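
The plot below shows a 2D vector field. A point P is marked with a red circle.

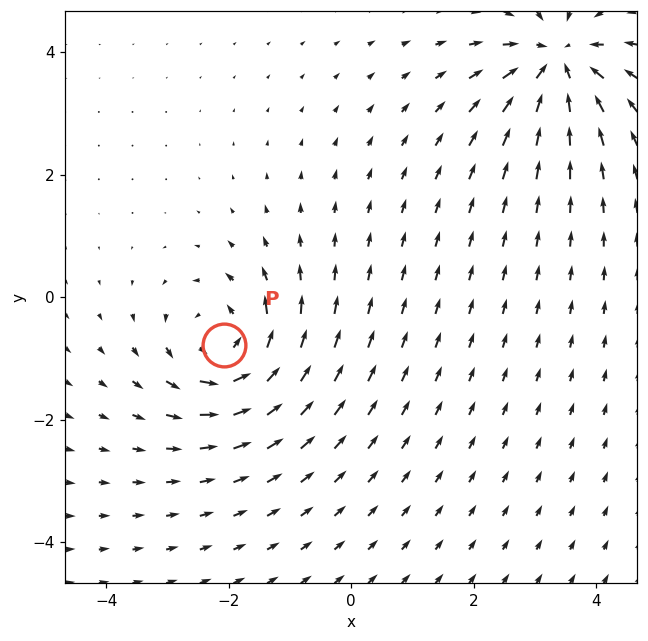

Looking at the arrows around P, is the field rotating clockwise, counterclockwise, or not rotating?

counterclockwise

Near P at (-2.1, -0.8) the arrows circulate counterclockwise. The curl (z-component) there is about +5; positive curl means counterclockwise rotation.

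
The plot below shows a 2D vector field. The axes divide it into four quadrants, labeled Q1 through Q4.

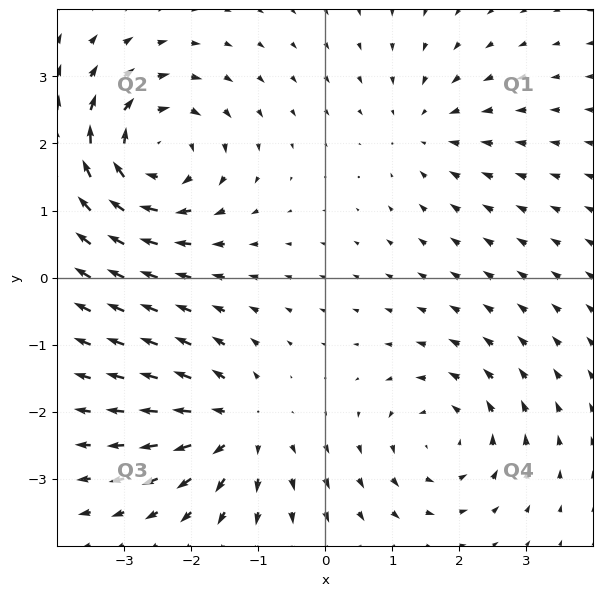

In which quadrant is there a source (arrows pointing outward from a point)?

The source sits at approximately (-1.3, -2.2), which lies in quadrant Q3. The divergence there is about +4, positive as expected for a source.

Q3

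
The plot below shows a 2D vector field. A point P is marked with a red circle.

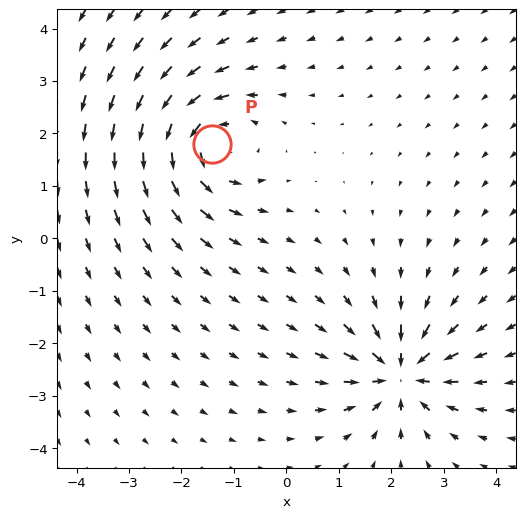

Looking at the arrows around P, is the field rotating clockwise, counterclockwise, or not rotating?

counterclockwise

Near P at (-1.4, 1.8) the arrows circulate counterclockwise. The curl (z-component) there is about +3; positive curl means counterclockwise rotation.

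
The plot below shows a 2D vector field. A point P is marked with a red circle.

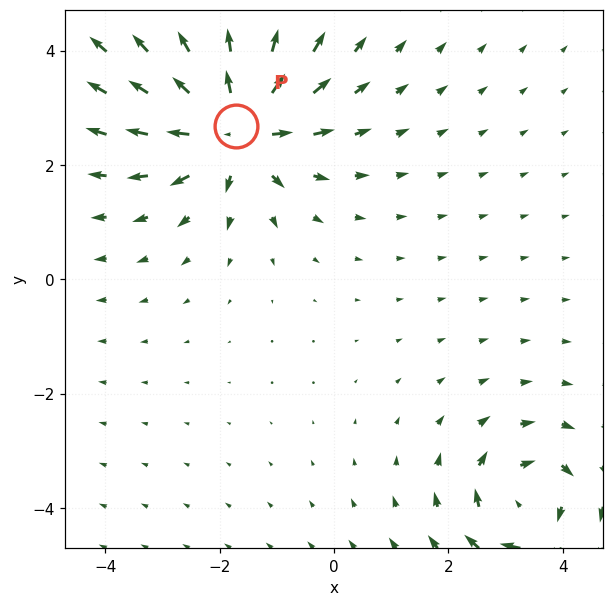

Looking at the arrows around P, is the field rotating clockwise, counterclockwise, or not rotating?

Near P at (-1.7, 2.7) the arrows show no circulation. The curl there is ≈0.

not rotating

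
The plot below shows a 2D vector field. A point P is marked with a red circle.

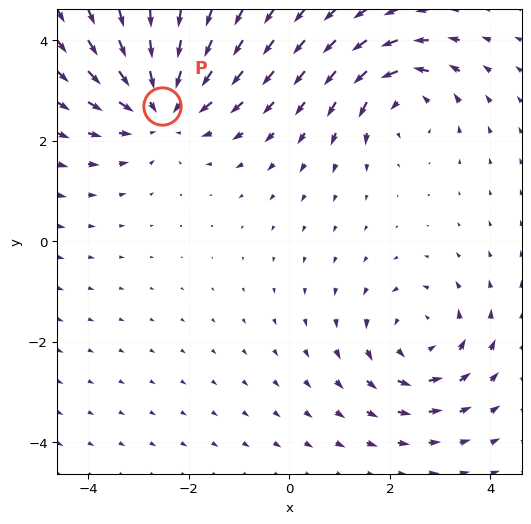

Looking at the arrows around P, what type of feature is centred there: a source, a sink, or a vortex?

At P (-2.5, 2.7) the arrows converge inward. Divergence about -4, curl ≈0 — negative divergence with near-zero curl is a sink.

sink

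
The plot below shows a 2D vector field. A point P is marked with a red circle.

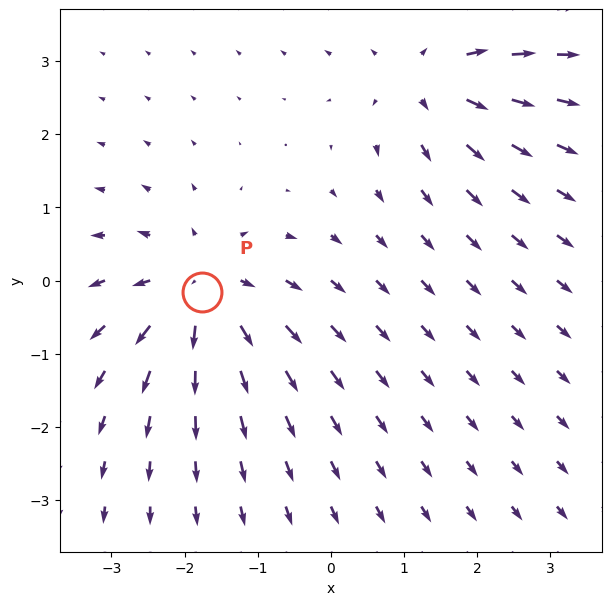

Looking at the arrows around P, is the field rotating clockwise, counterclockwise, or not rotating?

not rotating

Near P at (-1.8, -0.2) the arrows show no circulation. The curl there is ≈0.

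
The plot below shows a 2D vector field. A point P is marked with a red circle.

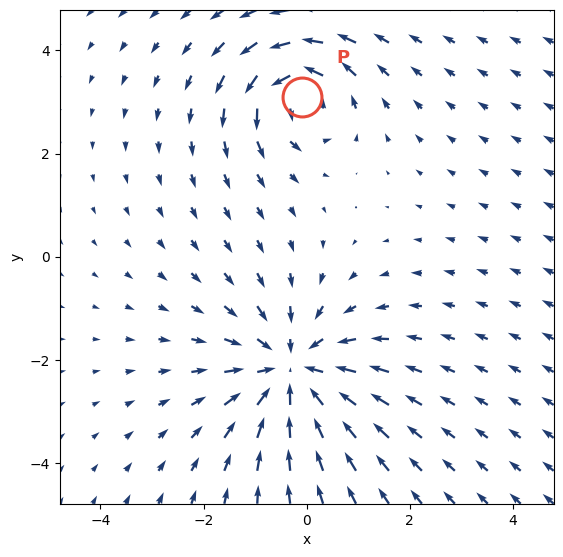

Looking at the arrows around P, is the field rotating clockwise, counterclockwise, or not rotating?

counterclockwise

Near P at (-0.1, 3.1) the arrows circulate counterclockwise. The curl (z-component) there is about +4; positive curl means counterclockwise rotation.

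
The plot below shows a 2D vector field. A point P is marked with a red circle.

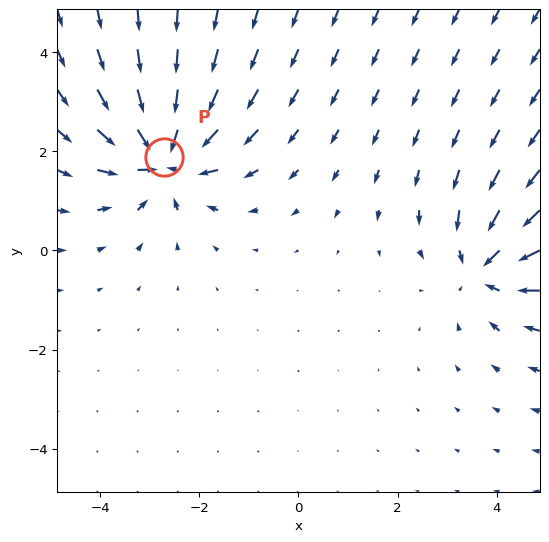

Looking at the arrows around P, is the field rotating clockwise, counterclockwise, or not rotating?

Near P at (-2.7, 1.9) the arrows show no circulation. The curl there is ≈0.

not rotating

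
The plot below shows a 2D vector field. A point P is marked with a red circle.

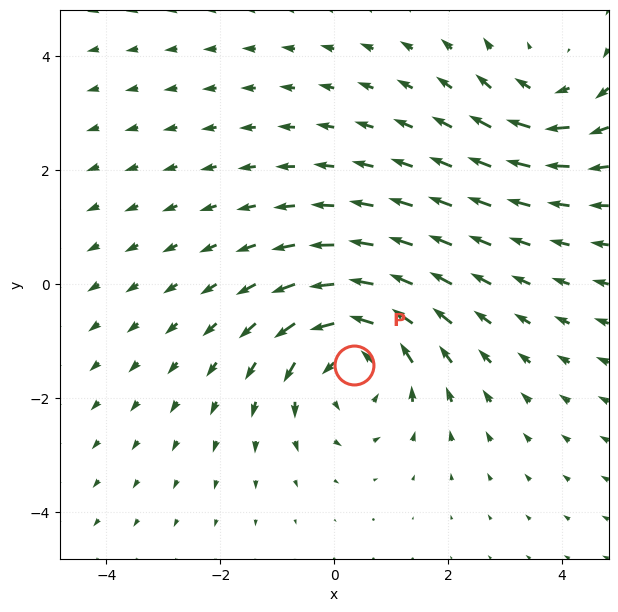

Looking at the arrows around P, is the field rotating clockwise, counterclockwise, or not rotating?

Near P at (0.3, -1.4) the arrows circulate counterclockwise. The curl (z-component) there is about +4; positive curl means counterclockwise rotation.

counterclockwise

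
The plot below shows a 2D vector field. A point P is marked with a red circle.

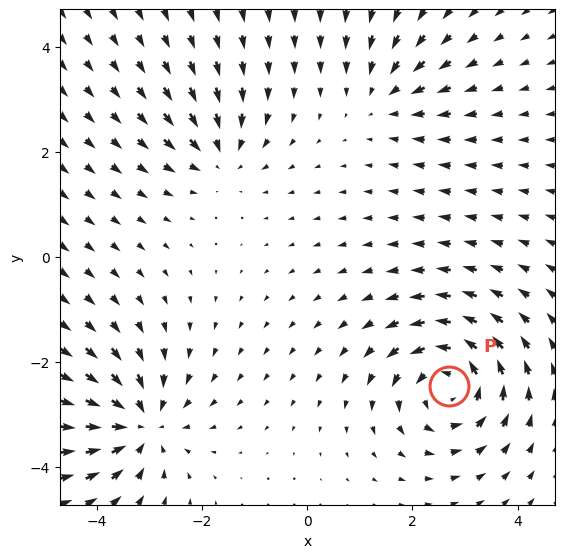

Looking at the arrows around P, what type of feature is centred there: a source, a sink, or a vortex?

At P (2.7, -2.4) the arrows circulate counterclockwise. Divergence ≈0, curl about +6 — near-zero divergence with nonzero curl is a vortex.

vortex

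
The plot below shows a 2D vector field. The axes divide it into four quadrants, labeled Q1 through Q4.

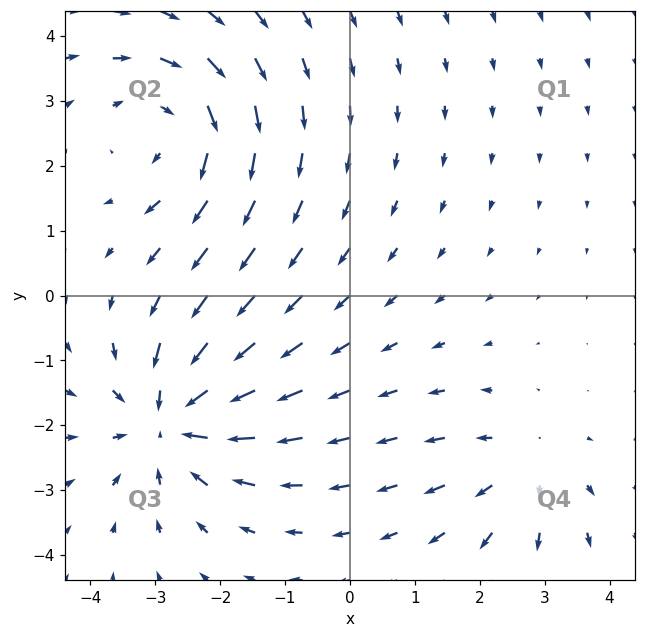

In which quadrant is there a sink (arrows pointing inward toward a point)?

Q3

The sink sits at approximately (-2.7, -1.9), which lies in quadrant Q3. The divergence there is about -5, negative as expected for a sink.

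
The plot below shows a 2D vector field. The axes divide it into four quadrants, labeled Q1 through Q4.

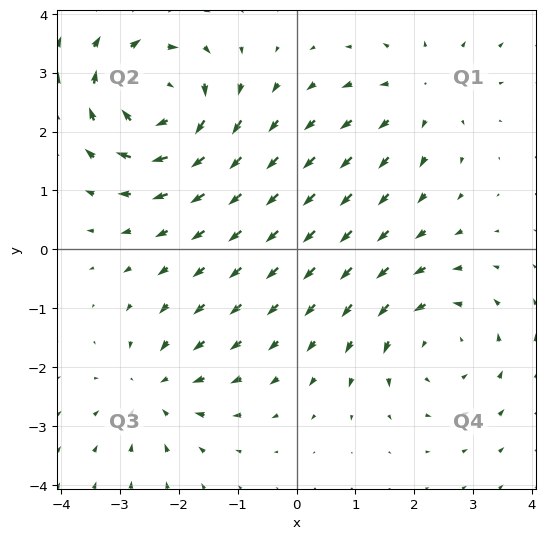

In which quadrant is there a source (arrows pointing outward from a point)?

The source sits at approximately (2.1, 2.6), which lies in quadrant Q1. The divergence there is about +2, positive as expected for a source.

Q1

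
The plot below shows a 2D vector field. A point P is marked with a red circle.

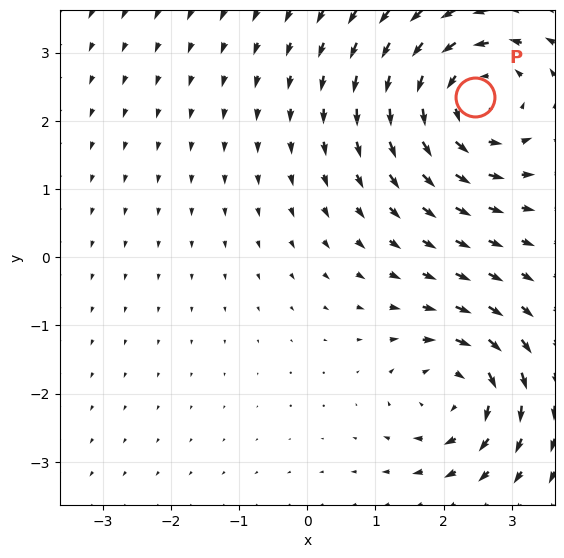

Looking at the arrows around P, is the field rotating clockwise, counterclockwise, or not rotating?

Near P at (2.5, 2.3) the arrows circulate counterclockwise. The curl (z-component) there is about +4; positive curl means counterclockwise rotation.

counterclockwise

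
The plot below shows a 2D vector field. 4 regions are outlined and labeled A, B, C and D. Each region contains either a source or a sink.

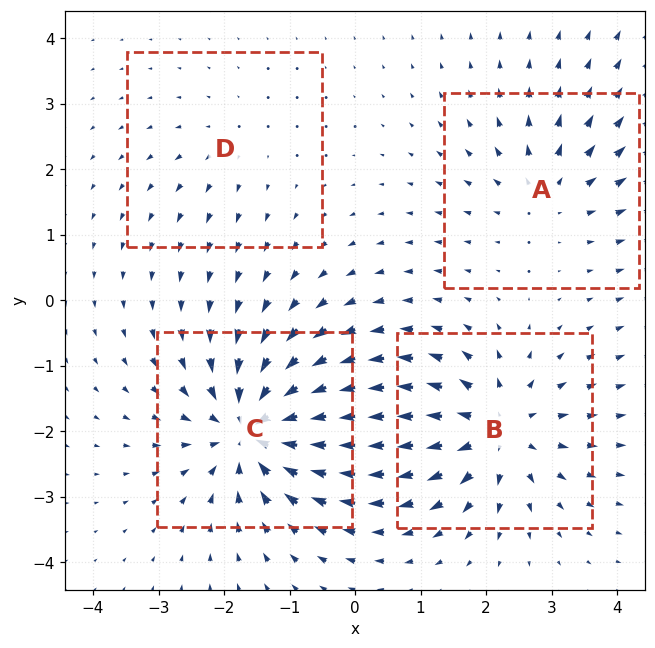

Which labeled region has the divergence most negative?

C

Divergence at each region's feature centre — A: about +4, B: about +6, C: about -7, D: about +2. Region C is most negative.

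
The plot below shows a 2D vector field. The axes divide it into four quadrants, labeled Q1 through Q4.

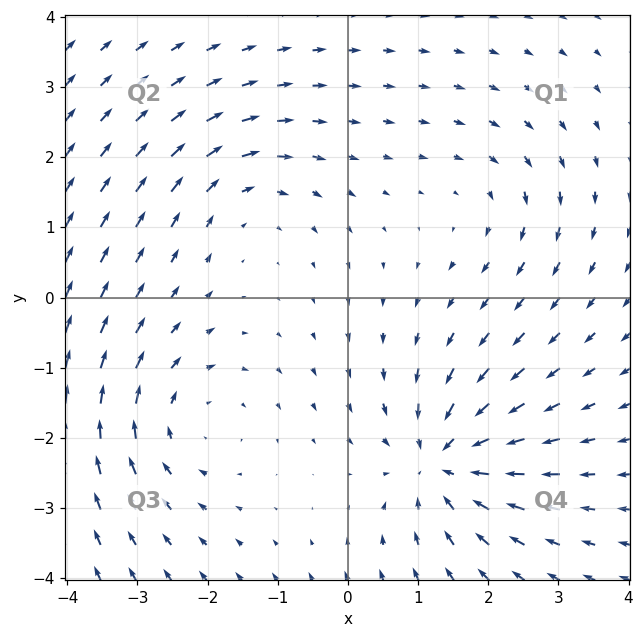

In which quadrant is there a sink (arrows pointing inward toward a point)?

The sink sits at approximately (1.4, -2.3), which lies in quadrant Q4. The divergence there is about -6, negative as expected for a sink.

Q4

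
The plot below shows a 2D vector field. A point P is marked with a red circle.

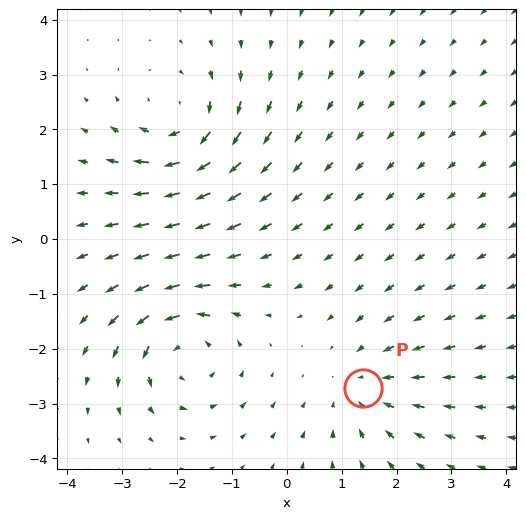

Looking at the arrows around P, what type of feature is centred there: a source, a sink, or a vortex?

At P (1.4, -2.7) the arrows converge inward. Divergence about -3, curl ≈0 — negative divergence with near-zero curl is a sink.

sink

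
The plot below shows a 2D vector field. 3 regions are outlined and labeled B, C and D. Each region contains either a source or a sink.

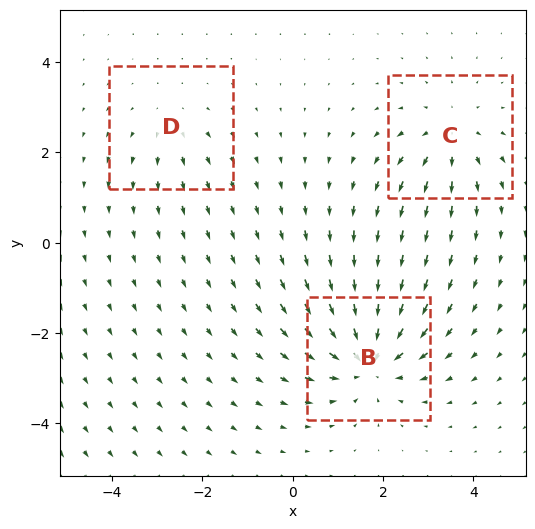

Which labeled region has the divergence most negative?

Divergence at each region's feature centre — B: about -5, C: about +3, D: about +2. Region B is most negative.

B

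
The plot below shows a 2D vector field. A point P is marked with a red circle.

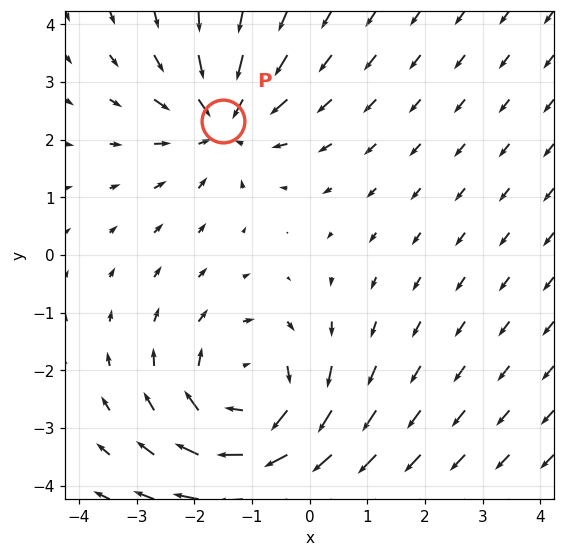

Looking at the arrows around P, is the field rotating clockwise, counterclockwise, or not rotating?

not rotating

Near P at (-1.5, 2.3) the arrows show no circulation. The curl there is ≈0.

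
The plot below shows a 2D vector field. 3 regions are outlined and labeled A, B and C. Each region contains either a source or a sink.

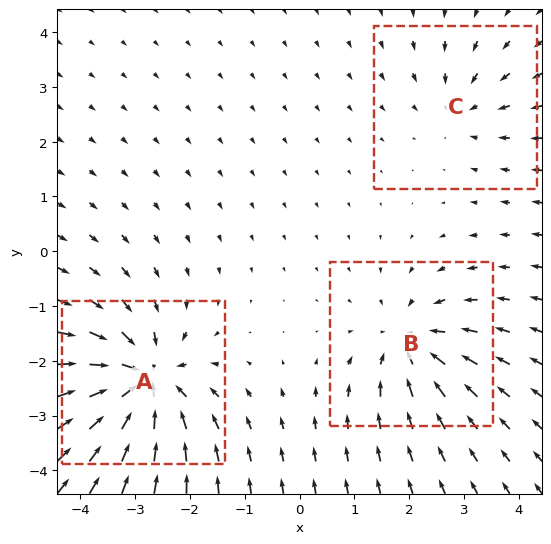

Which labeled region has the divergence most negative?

A

Divergence at each region's feature centre — A: about -6, B: about -4, C: about -2. Region A is most negative.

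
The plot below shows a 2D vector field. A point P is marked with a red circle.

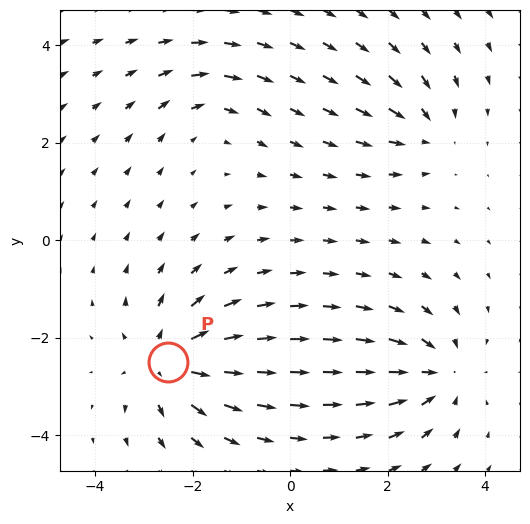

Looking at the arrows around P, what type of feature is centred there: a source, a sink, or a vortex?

source

At P (-2.5, -2.5) the arrows spread outward. Divergence about +5, curl ≈0 — positive divergence with near-zero curl is a source.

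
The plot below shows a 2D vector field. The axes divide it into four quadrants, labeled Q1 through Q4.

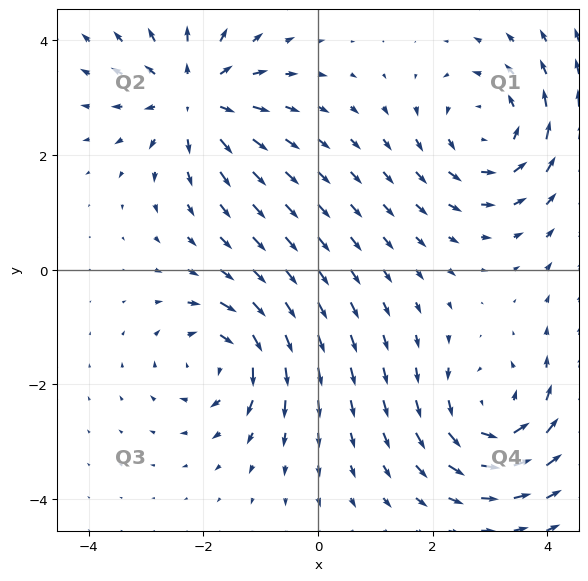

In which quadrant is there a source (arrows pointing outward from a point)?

Q2

The source sits at approximately (-2.2, 3.0), which lies in quadrant Q2. The divergence there is about +5, positive as expected for a source.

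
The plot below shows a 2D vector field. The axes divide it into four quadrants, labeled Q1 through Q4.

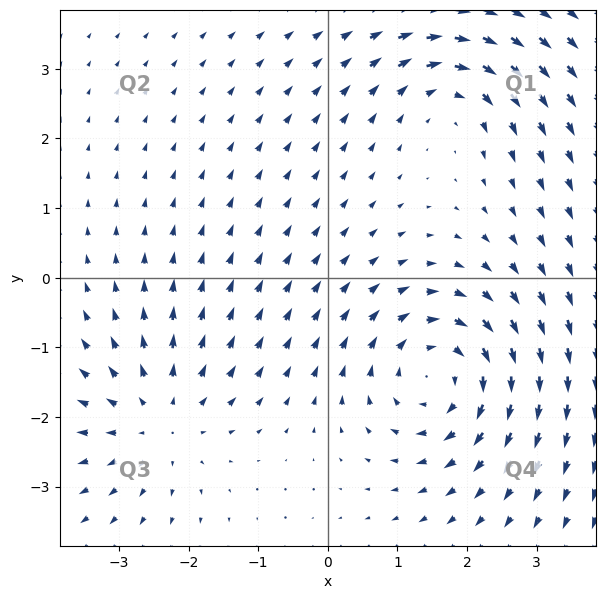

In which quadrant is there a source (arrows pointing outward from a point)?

Q3

The source sits at approximately (-2.4, -2.0), which lies in quadrant Q3. The divergence there is about +3, positive as expected for a source.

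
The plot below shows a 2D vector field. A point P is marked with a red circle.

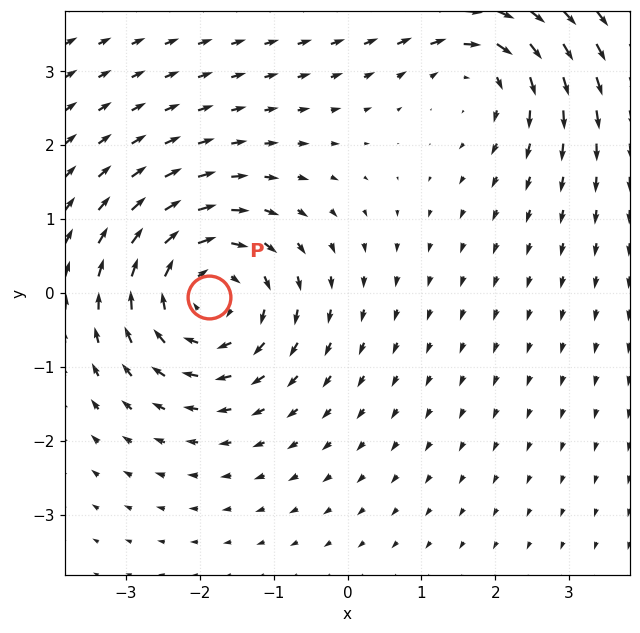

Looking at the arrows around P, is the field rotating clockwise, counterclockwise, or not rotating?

Near P at (-1.9, -0.0) the arrows circulate clockwise. The curl (z-component) there is about -4; negative curl means clockwise rotation.

clockwise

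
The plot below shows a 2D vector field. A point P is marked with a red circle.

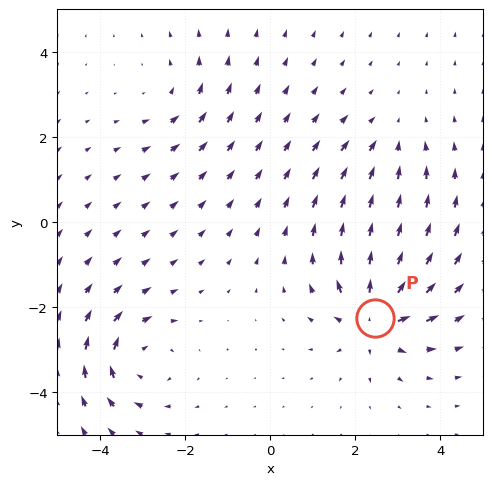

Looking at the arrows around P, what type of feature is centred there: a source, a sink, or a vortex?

At P (2.5, -2.3) the arrows spread outward. Divergence about +6, curl ≈0 — positive divergence with near-zero curl is a source.

source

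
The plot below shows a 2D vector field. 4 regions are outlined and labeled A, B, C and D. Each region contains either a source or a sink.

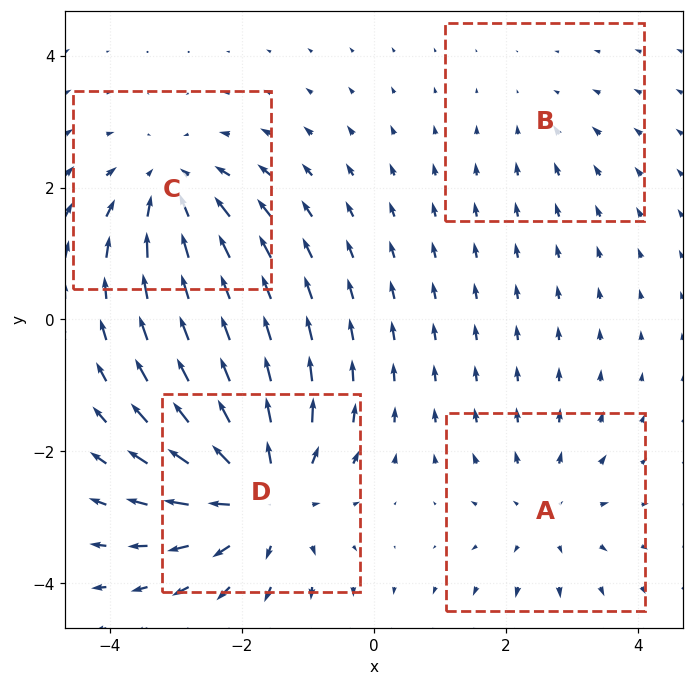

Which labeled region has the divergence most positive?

D

Divergence at each region's feature centre — A: about +3, B: about -2, C: about -4, D: about +6. Region D is most positive.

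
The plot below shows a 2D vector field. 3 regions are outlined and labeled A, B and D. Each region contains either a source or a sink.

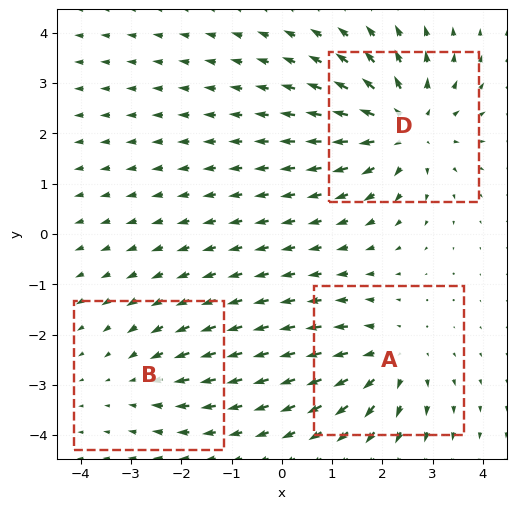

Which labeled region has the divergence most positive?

D

Divergence at each region's feature centre — A: about +3, B: about -2, D: about +5. Region D is most positive.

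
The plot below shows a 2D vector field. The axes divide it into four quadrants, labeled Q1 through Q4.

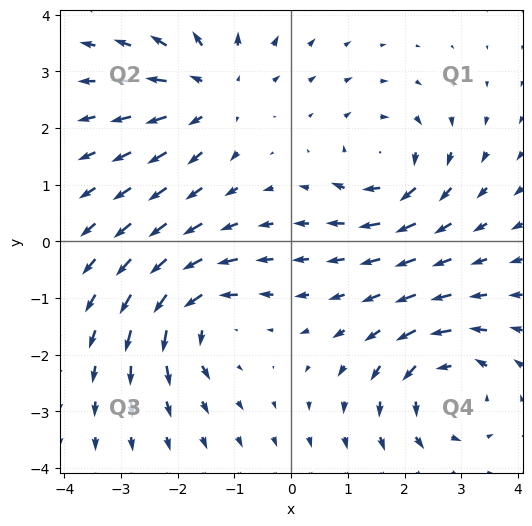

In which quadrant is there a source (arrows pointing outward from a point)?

Q2

The source sits at approximately (-1.4, 2.7), which lies in quadrant Q2. The divergence there is about +4, positive as expected for a source.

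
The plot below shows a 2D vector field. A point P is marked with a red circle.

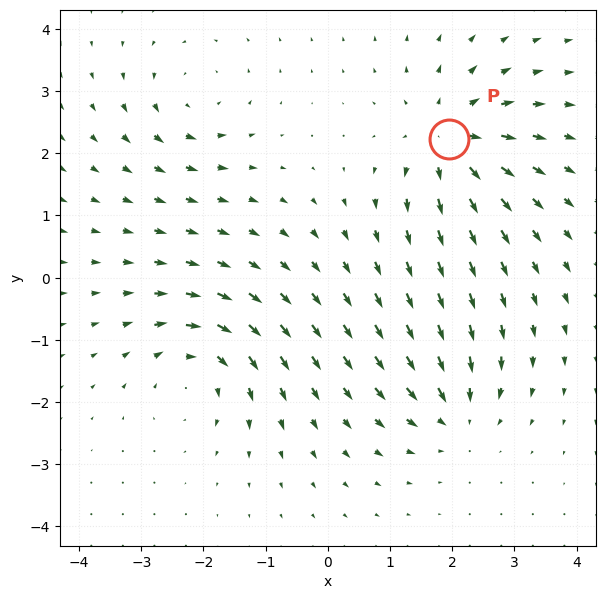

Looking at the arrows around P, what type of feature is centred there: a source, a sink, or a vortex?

At P (2.0, 2.2) the arrows spread outward. Divergence about +5, curl ≈0 — positive divergence with near-zero curl is a source.

source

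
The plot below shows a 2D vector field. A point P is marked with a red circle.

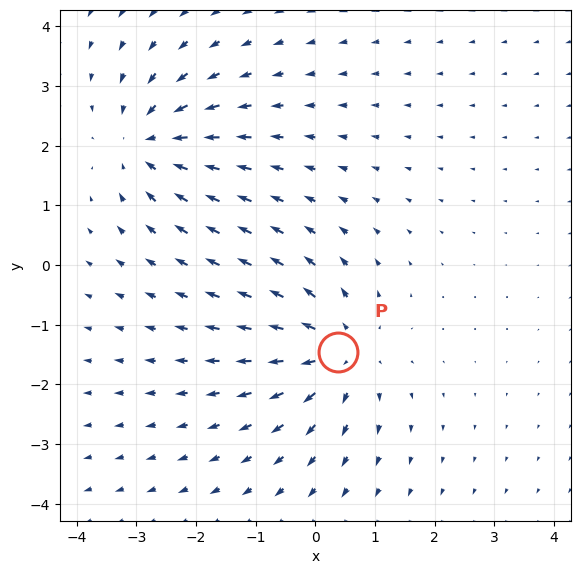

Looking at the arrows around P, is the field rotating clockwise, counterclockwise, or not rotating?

Near P at (0.4, -1.5) the arrows show no circulation. The curl there is ≈0.

not rotating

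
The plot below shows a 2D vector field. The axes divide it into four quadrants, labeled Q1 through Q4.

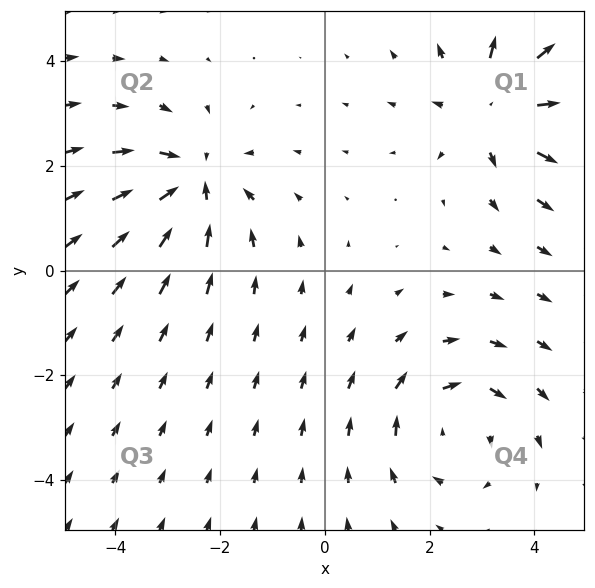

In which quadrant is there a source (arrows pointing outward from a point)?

Q1

The source sits at approximately (3.3, 3.1), which lies in quadrant Q1. The divergence there is about +4, positive as expected for a source.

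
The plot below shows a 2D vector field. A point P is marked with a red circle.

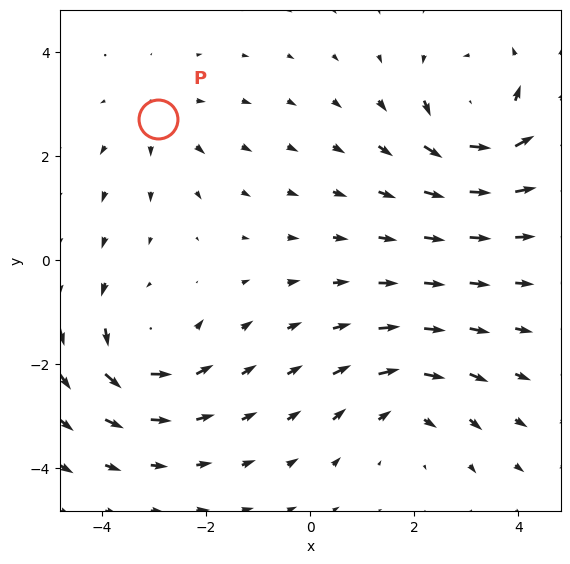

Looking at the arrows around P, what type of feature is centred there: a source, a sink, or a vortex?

At P (-2.9, 2.7) the arrows spread outward. Divergence about +3, curl ≈0 — positive divergence with near-zero curl is a source.

source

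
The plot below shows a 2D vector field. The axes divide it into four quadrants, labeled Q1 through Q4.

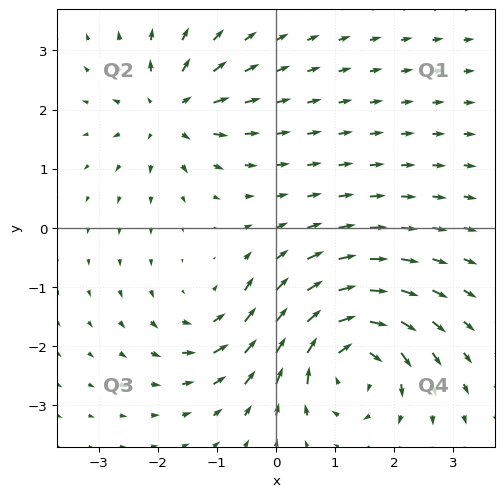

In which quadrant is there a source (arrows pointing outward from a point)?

The source sits at approximately (-1.8, 2.0), which lies in quadrant Q2. The divergence there is about +4, positive as expected for a source.

Q2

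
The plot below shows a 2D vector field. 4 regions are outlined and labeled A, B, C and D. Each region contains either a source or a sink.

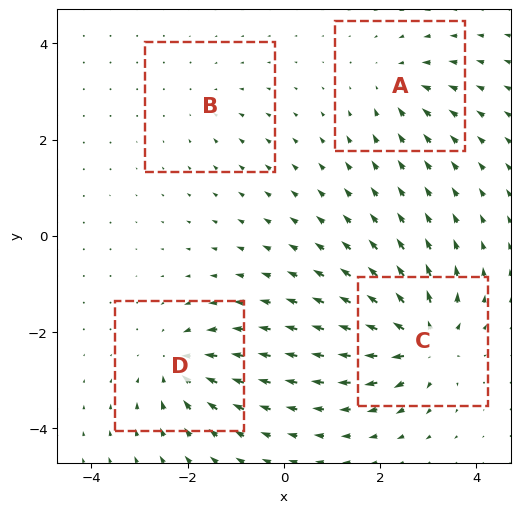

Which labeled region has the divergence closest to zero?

B

Divergence at each region's feature centre — A: about -4, B: about -2, C: about +8, D: about -6. Region B is closest to zero.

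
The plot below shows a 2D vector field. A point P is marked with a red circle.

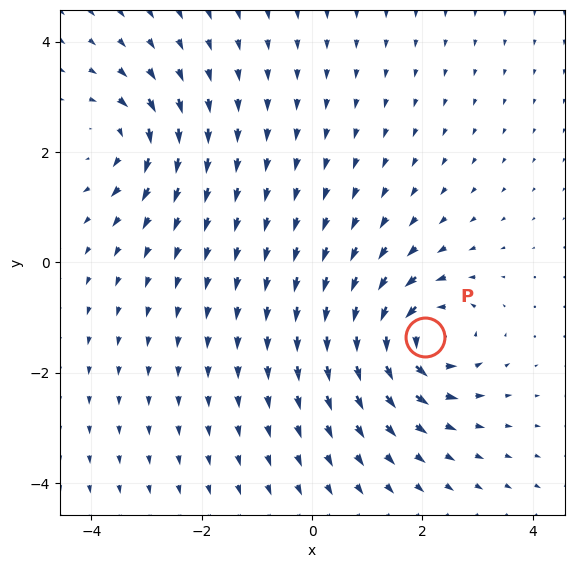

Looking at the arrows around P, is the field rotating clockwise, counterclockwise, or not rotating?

Near P at (2.1, -1.4) the arrows circulate counterclockwise. The curl (z-component) there is about +6; positive curl means counterclockwise rotation.

counterclockwise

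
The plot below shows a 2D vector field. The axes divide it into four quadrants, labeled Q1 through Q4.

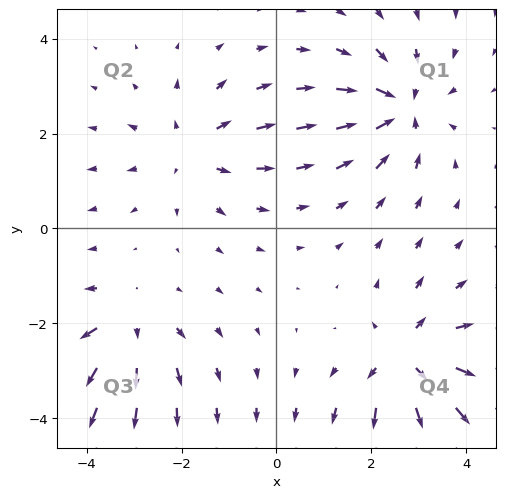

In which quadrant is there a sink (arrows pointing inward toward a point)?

The sink sits at approximately (2.6, 2.5), which lies in quadrant Q1. The divergence there is about -5, negative as expected for a sink.

Q1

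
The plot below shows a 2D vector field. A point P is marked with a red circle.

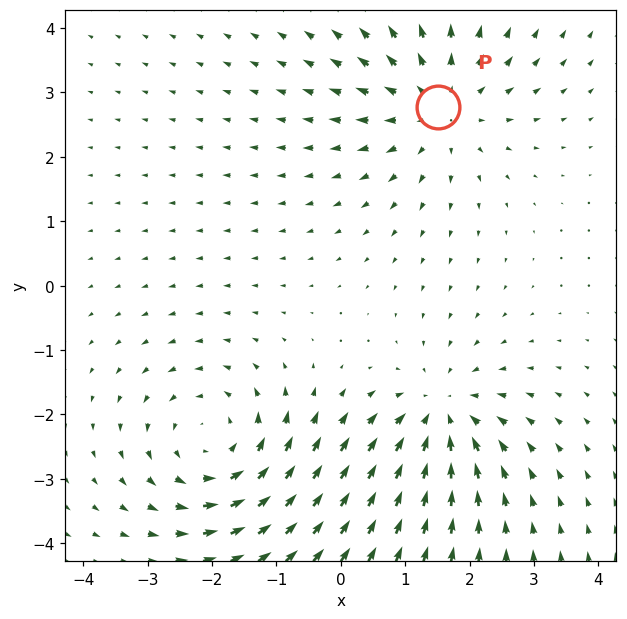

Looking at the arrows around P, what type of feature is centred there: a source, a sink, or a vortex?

At P (1.5, 2.8) the arrows spread outward. Divergence about +4, curl ≈0 — positive divergence with near-zero curl is a source.

source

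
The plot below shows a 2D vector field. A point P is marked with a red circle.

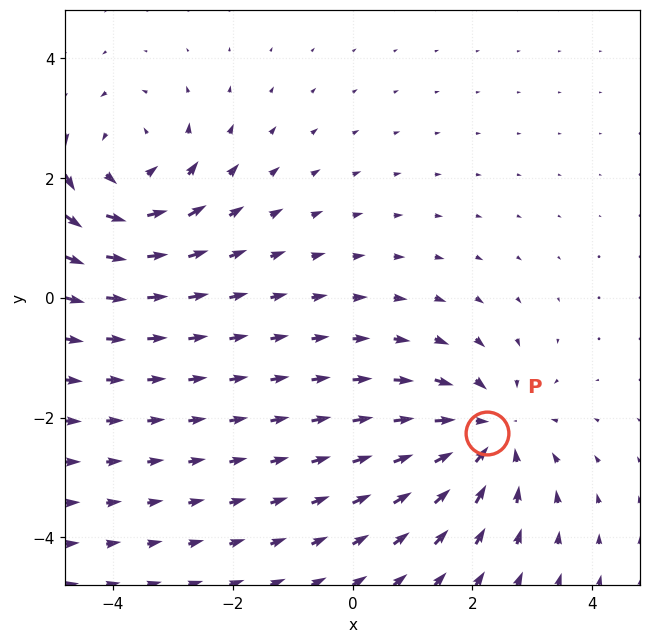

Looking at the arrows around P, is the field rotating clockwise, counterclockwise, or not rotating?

Near P at (2.2, -2.3) the arrows show no circulation. The curl there is ≈0.

not rotating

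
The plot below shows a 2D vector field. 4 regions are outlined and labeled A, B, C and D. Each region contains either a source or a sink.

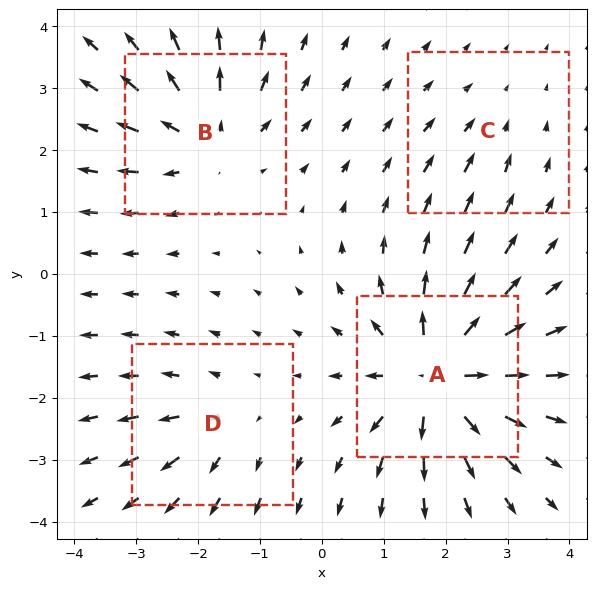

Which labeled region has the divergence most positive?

A

Divergence at each region's feature centre — A: about +8, B: about +5, C: about -2, D: about +3. Region A is most positive.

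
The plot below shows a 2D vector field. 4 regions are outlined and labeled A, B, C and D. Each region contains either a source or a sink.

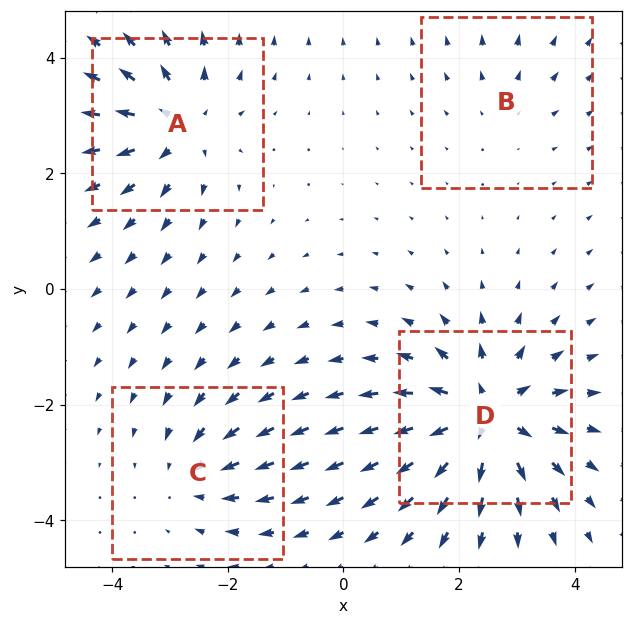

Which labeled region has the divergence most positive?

D

Divergence at each region's feature centre — A: about +5, B: about +2, C: about -4, D: about +8. Region D is most positive.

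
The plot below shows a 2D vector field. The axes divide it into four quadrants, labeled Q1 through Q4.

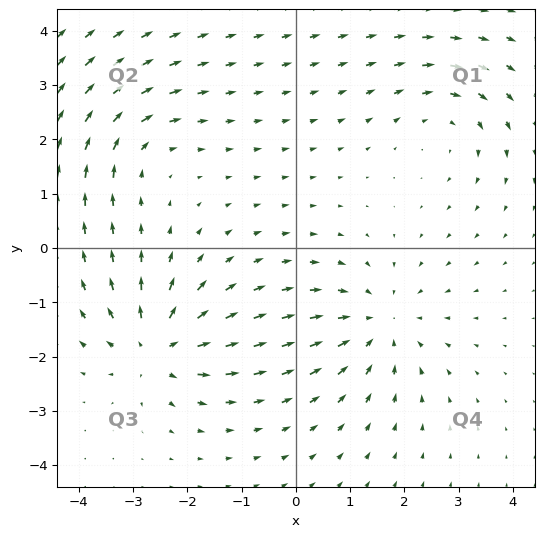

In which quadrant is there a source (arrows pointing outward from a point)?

Q3

The source sits at approximately (-2.6, -1.8), which lies in quadrant Q3. The divergence there is about +5, positive as expected for a source.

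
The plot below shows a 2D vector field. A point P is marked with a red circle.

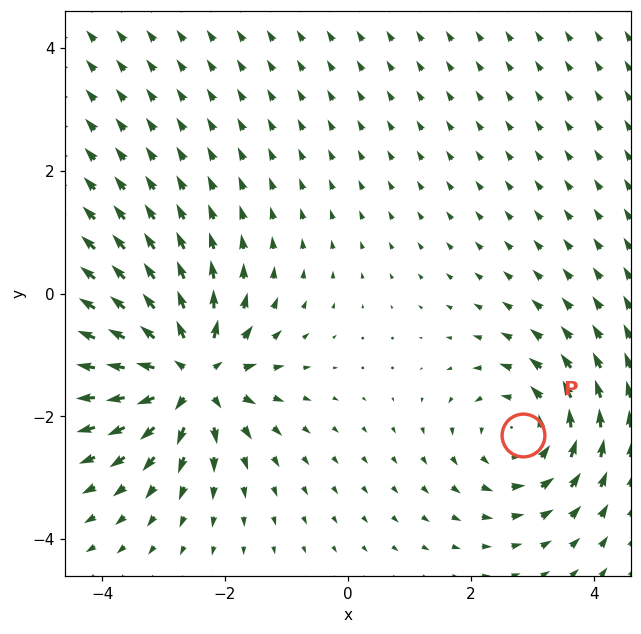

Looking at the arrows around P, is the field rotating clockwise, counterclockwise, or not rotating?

counterclockwise

Near P at (2.9, -2.3) the arrows circulate counterclockwise. The curl (z-component) there is about +4; positive curl means counterclockwise rotation.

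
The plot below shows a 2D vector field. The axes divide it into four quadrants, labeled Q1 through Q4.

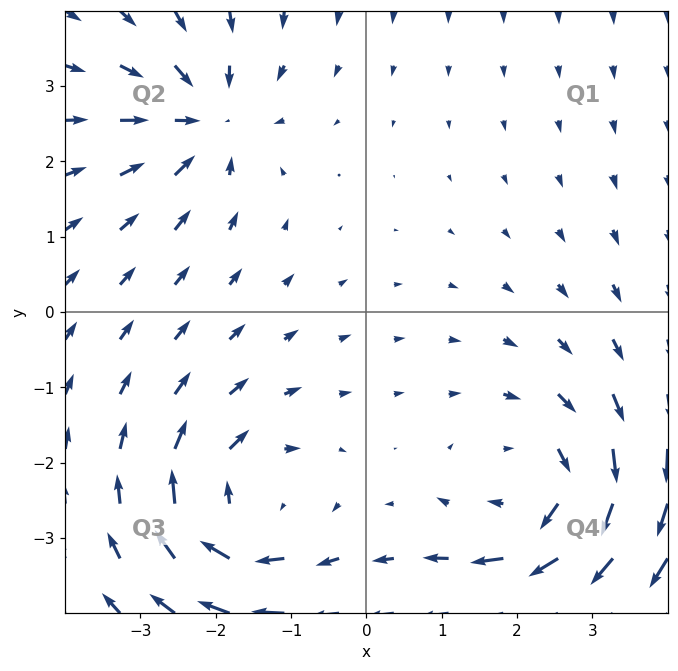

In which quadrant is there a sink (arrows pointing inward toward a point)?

The sink sits at approximately (-2.1, 2.6), which lies in quadrant Q2. The divergence there is about -4, negative as expected for a sink.

Q2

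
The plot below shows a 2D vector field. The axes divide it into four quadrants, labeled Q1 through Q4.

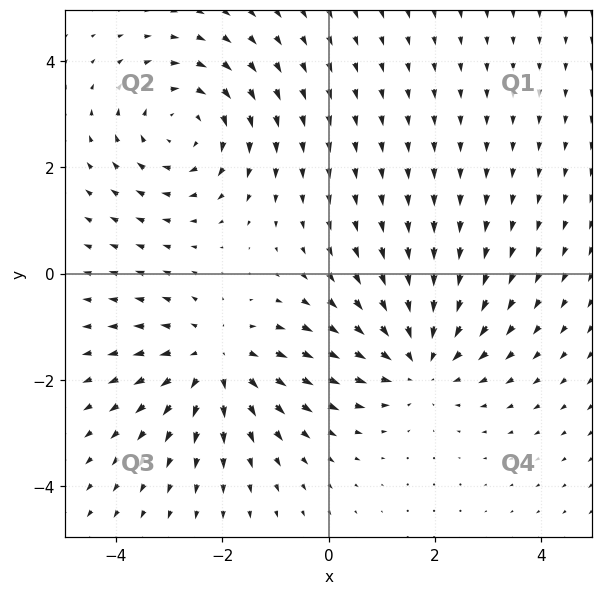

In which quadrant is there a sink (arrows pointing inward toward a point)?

The sink sits at approximately (1.7, -1.6), which lies in quadrant Q4. The divergence there is about -3, negative as expected for a sink.

Q4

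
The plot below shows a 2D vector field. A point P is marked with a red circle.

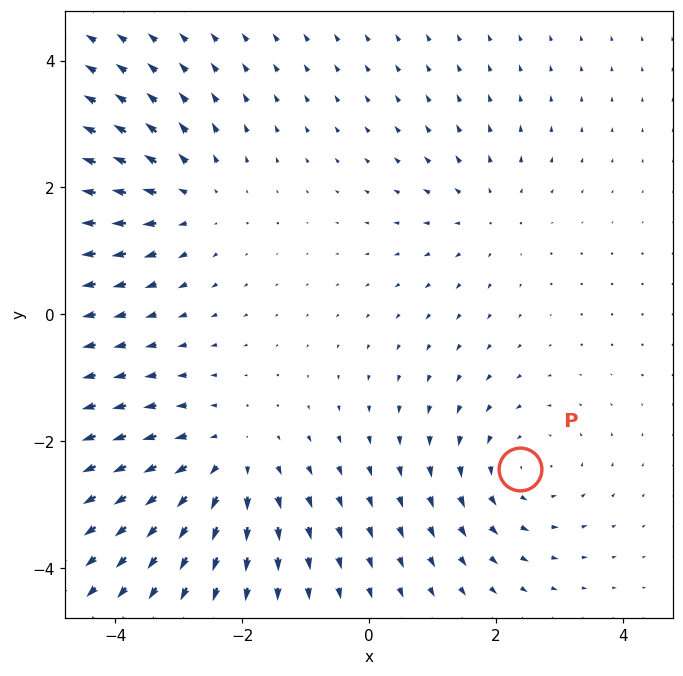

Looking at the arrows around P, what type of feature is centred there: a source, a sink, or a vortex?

At P (2.4, -2.4) the arrows circulate counterclockwise. Divergence ≈0, curl about +4 — near-zero divergence with nonzero curl is a vortex.

vortex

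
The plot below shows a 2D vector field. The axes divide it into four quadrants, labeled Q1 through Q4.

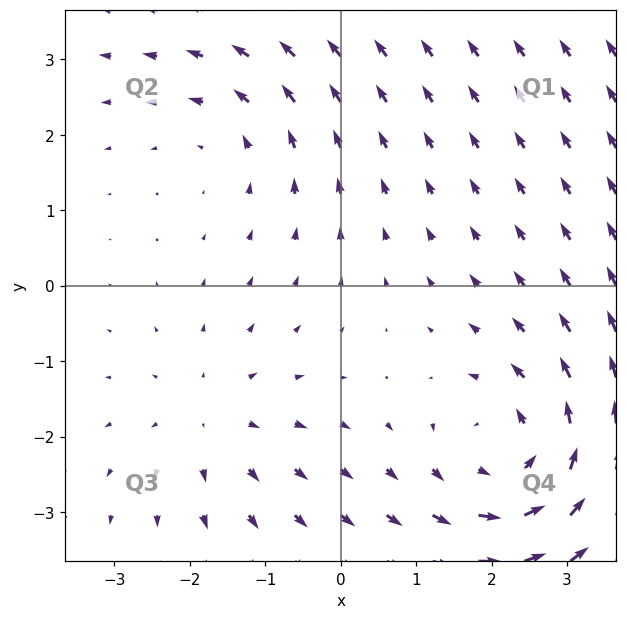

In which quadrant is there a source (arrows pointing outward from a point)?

Q3

The source sits at approximately (-1.7, -1.8), which lies in quadrant Q3. The divergence there is about +3, positive as expected for a source.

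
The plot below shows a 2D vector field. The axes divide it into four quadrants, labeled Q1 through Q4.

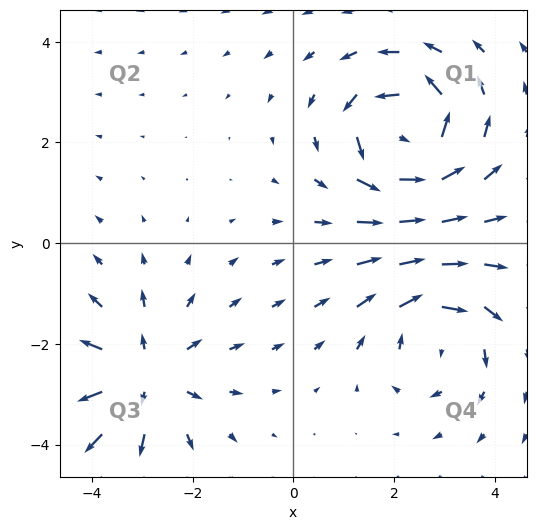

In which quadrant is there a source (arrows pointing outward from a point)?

The source sits at approximately (-3.0, -2.6), which lies in quadrant Q3. The divergence there is about +4, positive as expected for a source.

Q3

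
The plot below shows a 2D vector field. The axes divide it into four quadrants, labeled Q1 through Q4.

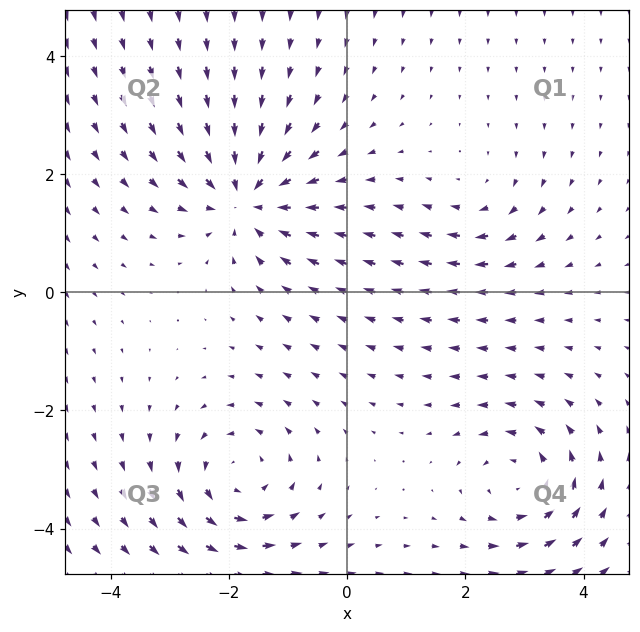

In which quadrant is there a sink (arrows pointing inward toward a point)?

The sink sits at approximately (-1.7, 1.6), which lies in quadrant Q2. The divergence there is about -6, negative as expected for a sink.

Q2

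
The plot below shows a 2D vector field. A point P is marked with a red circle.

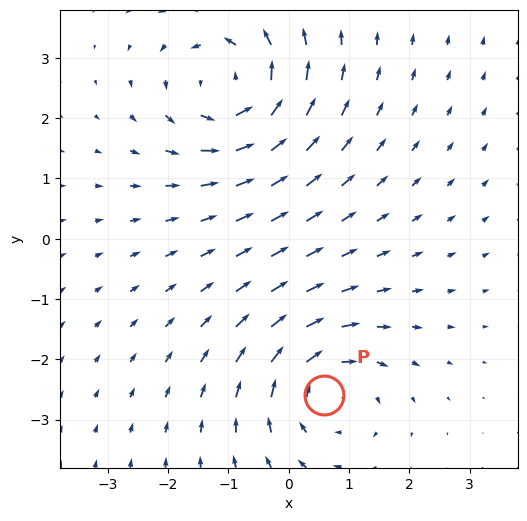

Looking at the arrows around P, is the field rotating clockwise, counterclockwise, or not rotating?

clockwise

Near P at (0.6, -2.6) the arrows circulate clockwise. The curl (z-component) there is about -3; negative curl means clockwise rotation.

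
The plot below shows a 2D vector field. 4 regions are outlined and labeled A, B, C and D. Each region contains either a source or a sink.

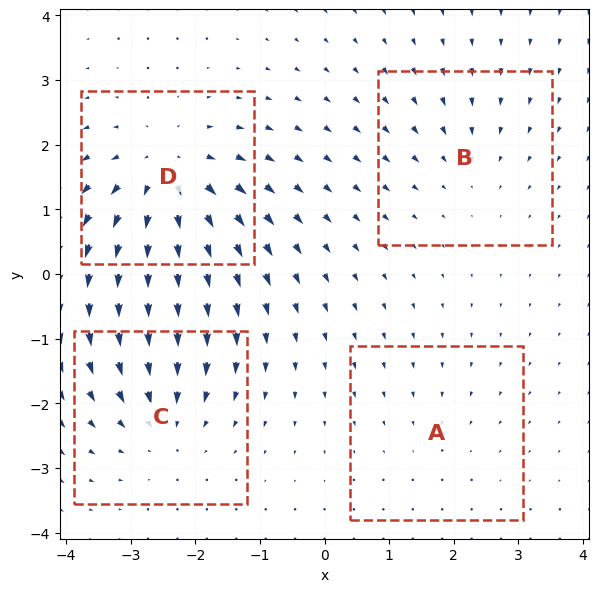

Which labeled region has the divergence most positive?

D

Divergence at each region's feature centre — A: about -2, B: about -3, C: about -5, D: about +7. Region D is most positive.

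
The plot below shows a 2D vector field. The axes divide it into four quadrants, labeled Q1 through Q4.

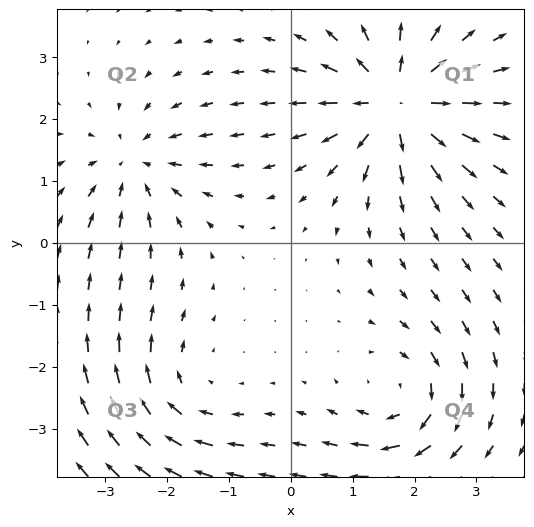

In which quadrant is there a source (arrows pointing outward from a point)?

The source sits at approximately (1.7, 2.3), which lies in quadrant Q1. The divergence there is about +6, positive as expected for a source.

Q1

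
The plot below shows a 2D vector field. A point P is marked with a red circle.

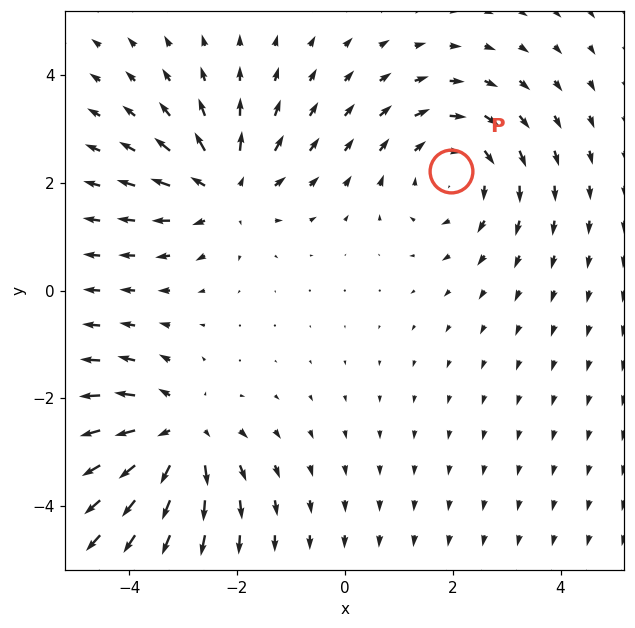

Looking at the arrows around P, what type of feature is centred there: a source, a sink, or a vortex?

At P (2.0, 2.2) the arrows circulate clockwise. Divergence ≈0, curl about -4 — near-zero divergence with nonzero curl is a vortex.

vortex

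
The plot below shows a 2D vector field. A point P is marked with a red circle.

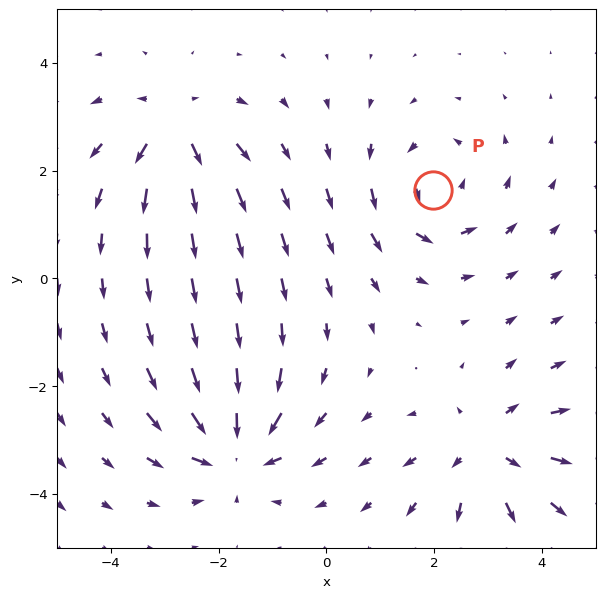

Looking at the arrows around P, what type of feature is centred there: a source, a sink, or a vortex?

vortex

At P (2.0, 1.7) the arrows circulate counterclockwise. Divergence ≈0, curl about +4 — near-zero divergence with nonzero curl is a vortex.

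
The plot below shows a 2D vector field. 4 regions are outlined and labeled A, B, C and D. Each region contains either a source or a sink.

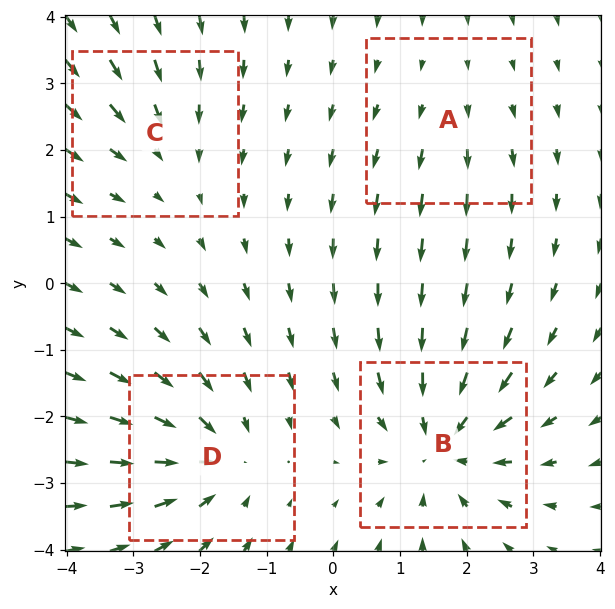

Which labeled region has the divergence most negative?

Divergence at each region's feature centre — A: about +2, B: about -6, C: about -3, D: about -5. Region B is most negative.

B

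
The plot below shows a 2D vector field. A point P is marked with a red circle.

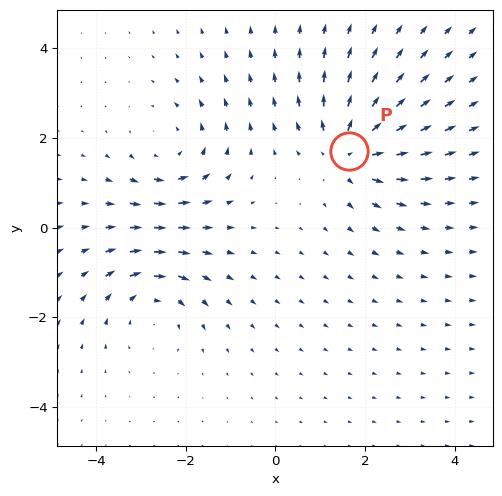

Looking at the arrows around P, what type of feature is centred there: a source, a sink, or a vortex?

source

At P (1.6, 1.7) the arrows spread outward. Divergence about +6, curl ≈0 — positive divergence with near-zero curl is a source.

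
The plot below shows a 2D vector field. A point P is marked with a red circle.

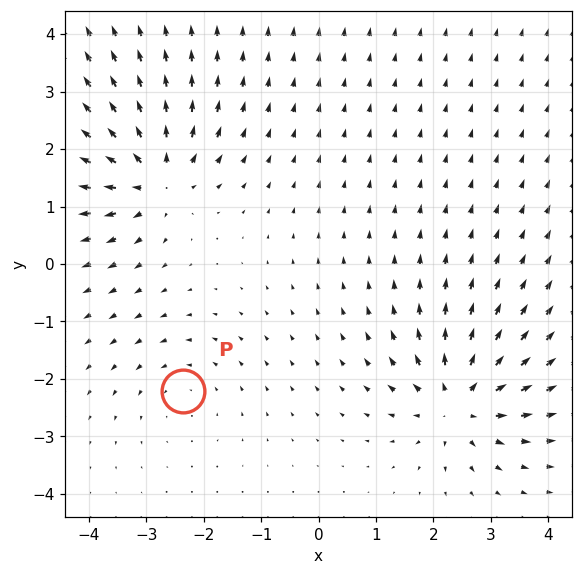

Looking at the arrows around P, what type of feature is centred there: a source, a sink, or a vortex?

vortex

At P (-2.4, -2.2) the arrows circulate counterclockwise. Divergence ≈0, curl about +2 — near-zero divergence with nonzero curl is a vortex.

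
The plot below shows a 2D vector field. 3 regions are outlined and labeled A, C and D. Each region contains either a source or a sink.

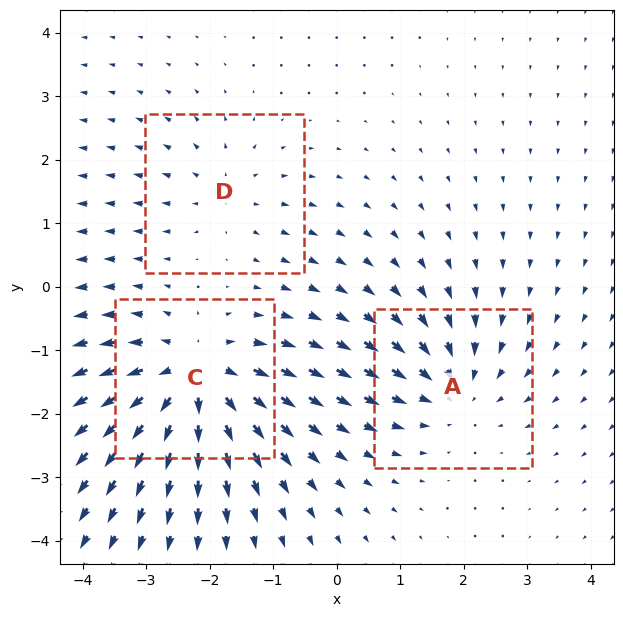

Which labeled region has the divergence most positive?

C

Divergence at each region's feature centre — A: about -3, C: about +5, D: about +2. Region C is most positive.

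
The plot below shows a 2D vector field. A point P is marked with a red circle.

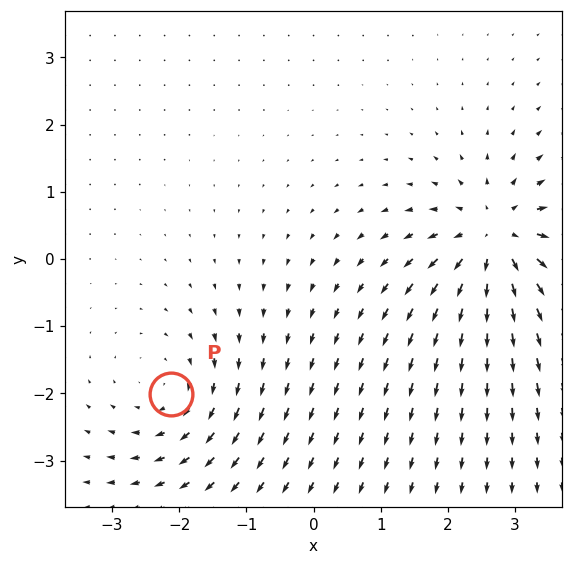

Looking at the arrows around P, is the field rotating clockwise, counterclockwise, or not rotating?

Near P at (-2.1, -2.0) the arrows circulate clockwise. The curl (z-component) there is about -3; negative curl means clockwise rotation.

clockwise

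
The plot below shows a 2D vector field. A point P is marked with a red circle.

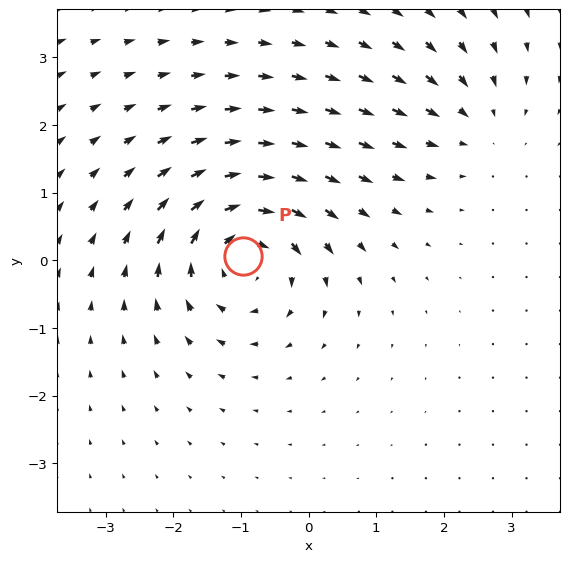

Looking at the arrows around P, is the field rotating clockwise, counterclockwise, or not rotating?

clockwise

Near P at (-1.0, 0.1) the arrows circulate clockwise. The curl (z-component) there is about -5; negative curl means clockwise rotation.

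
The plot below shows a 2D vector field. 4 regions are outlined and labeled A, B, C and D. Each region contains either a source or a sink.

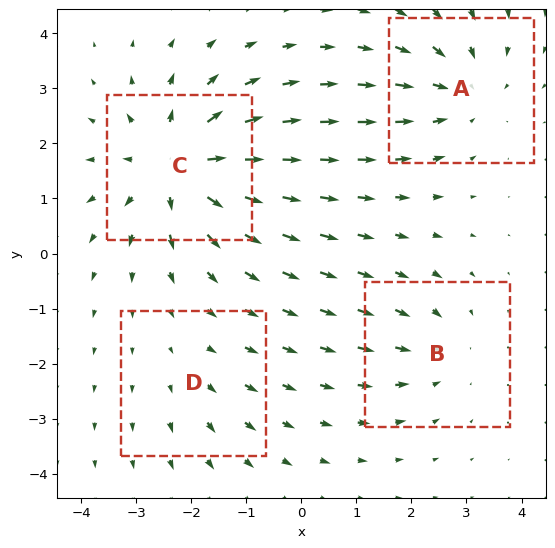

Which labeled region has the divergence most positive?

Divergence at each region's feature centre — A: about -4, B: about -3, C: about +7, D: about +2. Region C is most positive.

C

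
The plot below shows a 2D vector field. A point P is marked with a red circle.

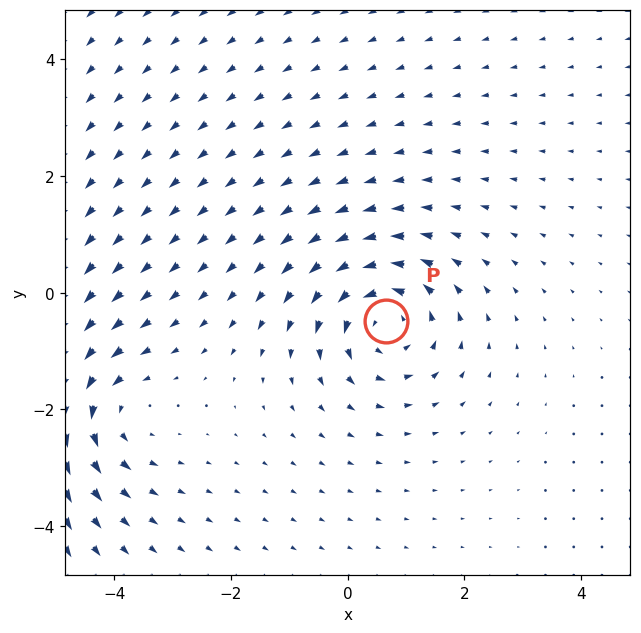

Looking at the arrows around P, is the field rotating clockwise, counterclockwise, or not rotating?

Near P at (0.7, -0.5) the arrows circulate counterclockwise. The curl (z-component) there is about +5; positive curl means counterclockwise rotation.

counterclockwise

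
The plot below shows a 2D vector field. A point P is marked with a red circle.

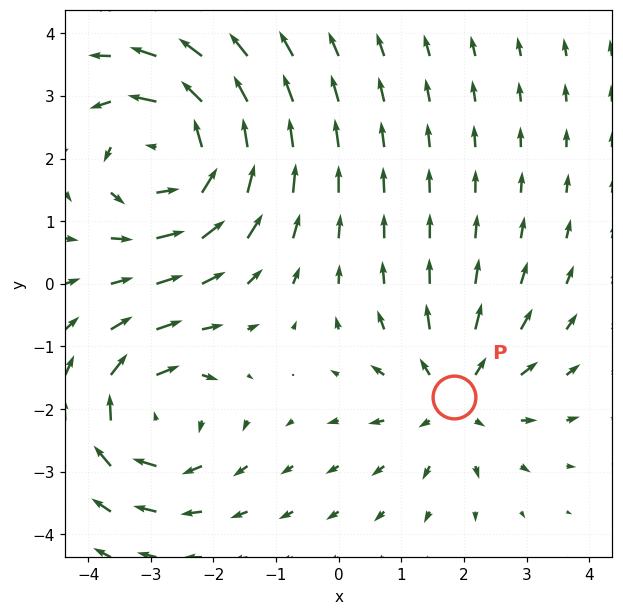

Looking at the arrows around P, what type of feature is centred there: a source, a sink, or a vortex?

At P (1.8, -1.8) the arrows spread outward. Divergence about +3, curl ≈0 — positive divergence with near-zero curl is a source.

source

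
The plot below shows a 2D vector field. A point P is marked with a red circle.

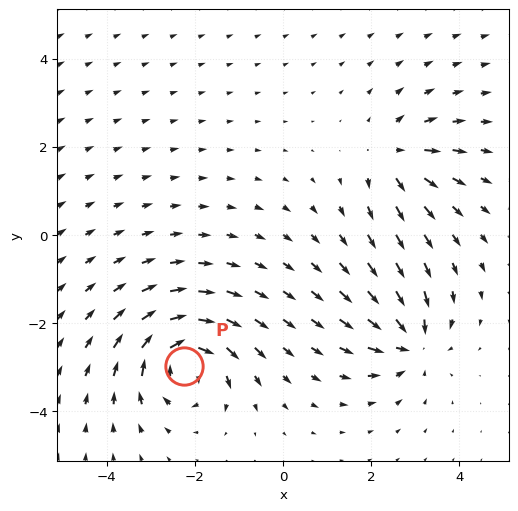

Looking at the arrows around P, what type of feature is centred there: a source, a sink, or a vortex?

vortex

At P (-2.3, -3.0) the arrows circulate clockwise. Divergence ≈0, curl about -7 — near-zero divergence with nonzero curl is a vortex.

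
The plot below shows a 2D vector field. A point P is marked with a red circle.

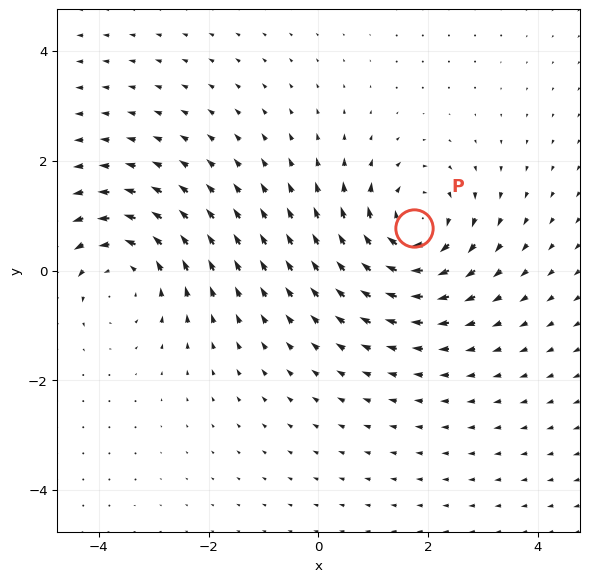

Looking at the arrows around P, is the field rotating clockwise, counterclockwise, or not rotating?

Near P at (1.7, 0.8) the arrows circulate clockwise. The curl (z-component) there is about -5; negative curl means clockwise rotation.

clockwise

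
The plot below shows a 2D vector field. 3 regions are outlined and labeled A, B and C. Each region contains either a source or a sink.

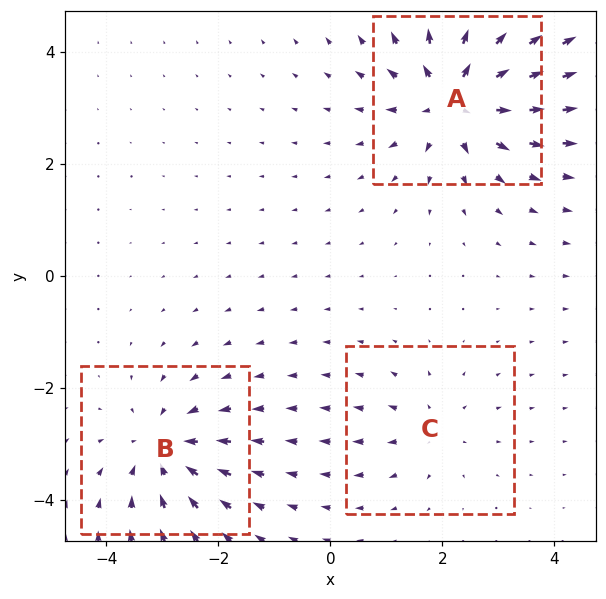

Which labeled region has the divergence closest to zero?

Divergence at each region's feature centre — A: about +5, B: about -4, C: about +2. Region C is closest to zero.

C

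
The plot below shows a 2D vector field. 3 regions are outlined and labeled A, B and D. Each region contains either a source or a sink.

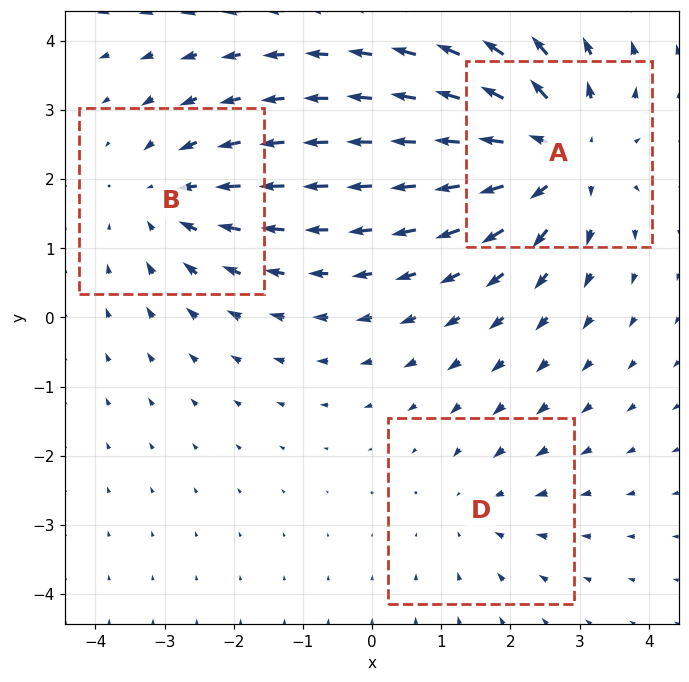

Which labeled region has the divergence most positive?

A

Divergence at each region's feature centre — A: about +4, B: about -3, D: about -2. Region A is most positive.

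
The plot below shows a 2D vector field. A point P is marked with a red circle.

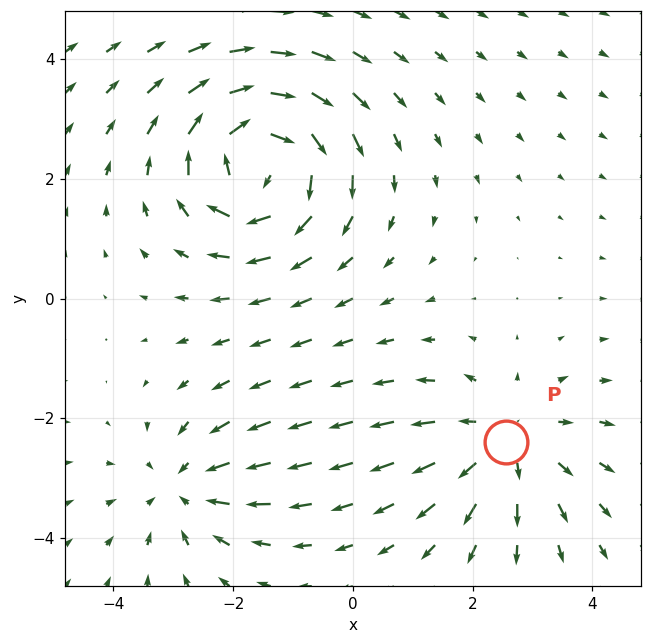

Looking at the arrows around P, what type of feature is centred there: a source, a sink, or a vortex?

source

At P (2.6, -2.4) the arrows spread outward. Divergence about +3, curl ≈0 — positive divergence with near-zero curl is a source.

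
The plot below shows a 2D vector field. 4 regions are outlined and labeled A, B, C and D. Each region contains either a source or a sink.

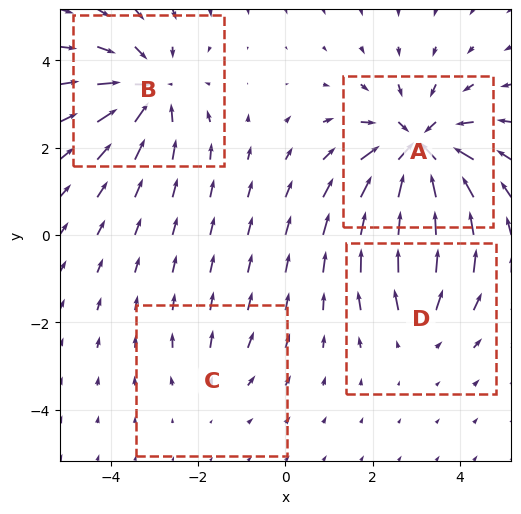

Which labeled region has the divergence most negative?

Divergence at each region's feature centre — A: about -7, B: about -5, C: about +2, D: about +3. Region A is most negative.

A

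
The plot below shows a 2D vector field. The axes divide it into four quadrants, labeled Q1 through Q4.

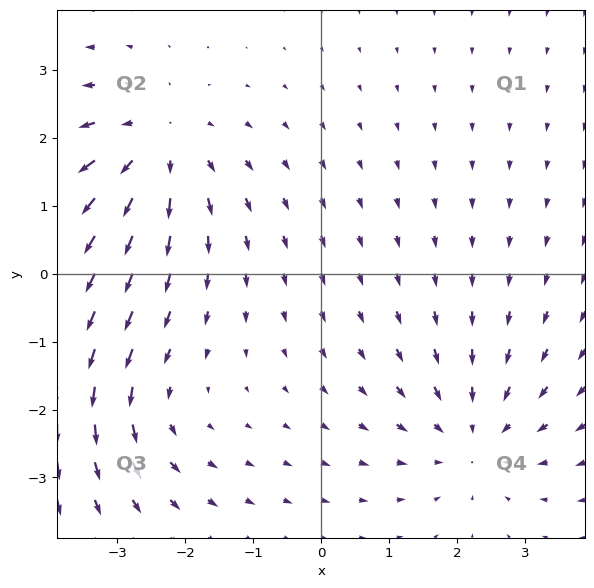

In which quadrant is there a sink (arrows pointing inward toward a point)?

Q4

The sink sits at approximately (2.3, -2.4), which lies in quadrant Q4. The divergence there is about -3, negative as expected for a sink.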